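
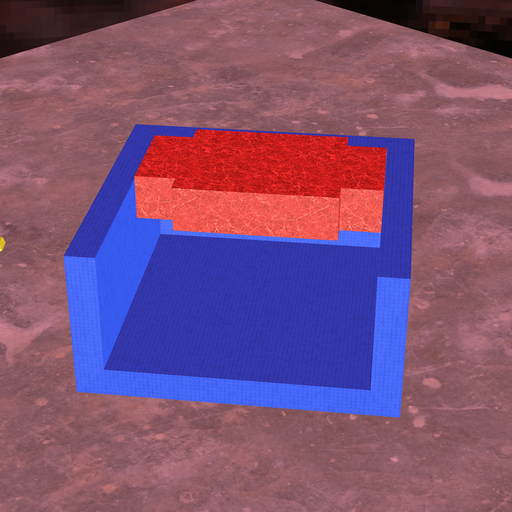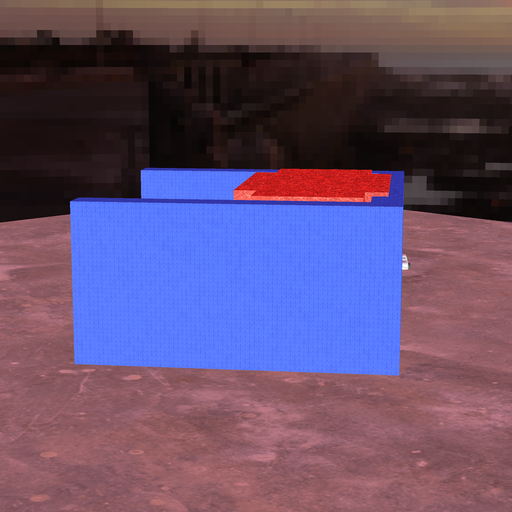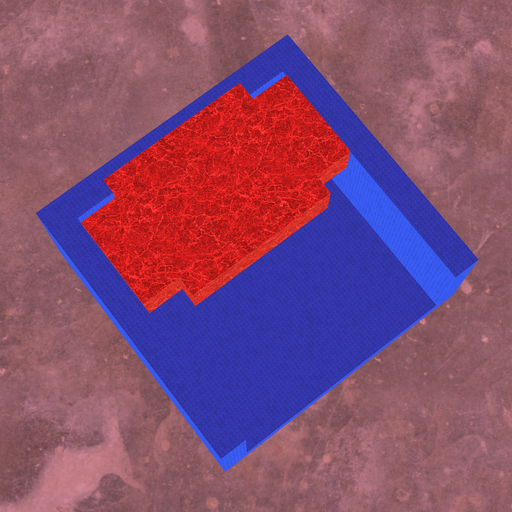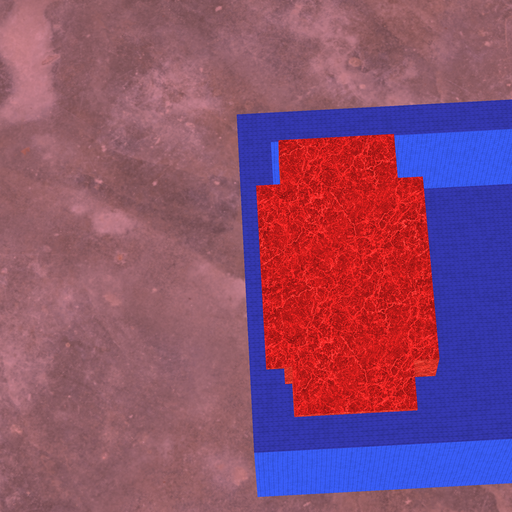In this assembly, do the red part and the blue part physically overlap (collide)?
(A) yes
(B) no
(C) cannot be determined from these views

(A) yes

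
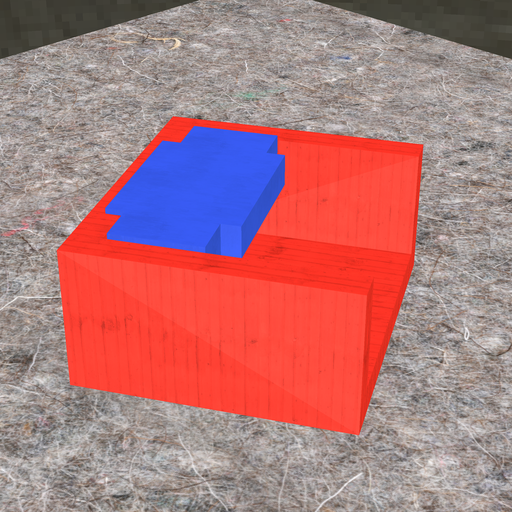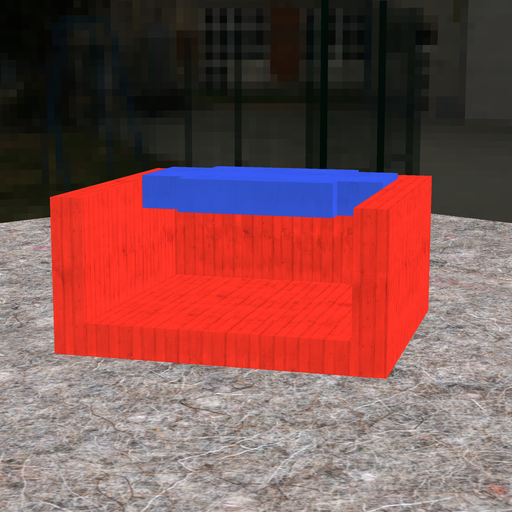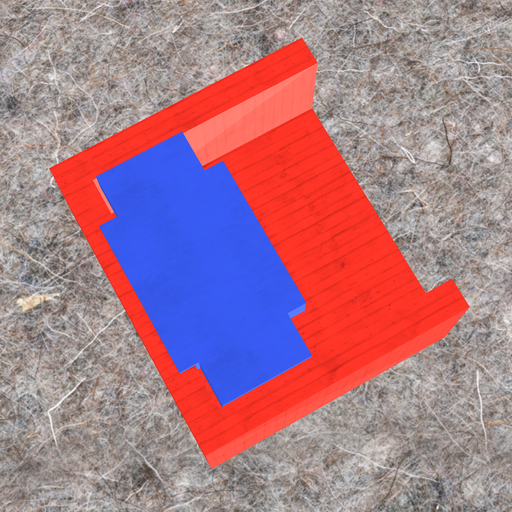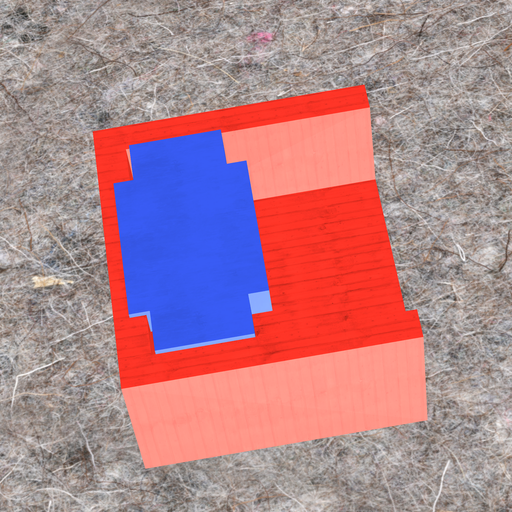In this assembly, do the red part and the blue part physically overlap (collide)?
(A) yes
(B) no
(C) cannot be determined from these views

(A) yes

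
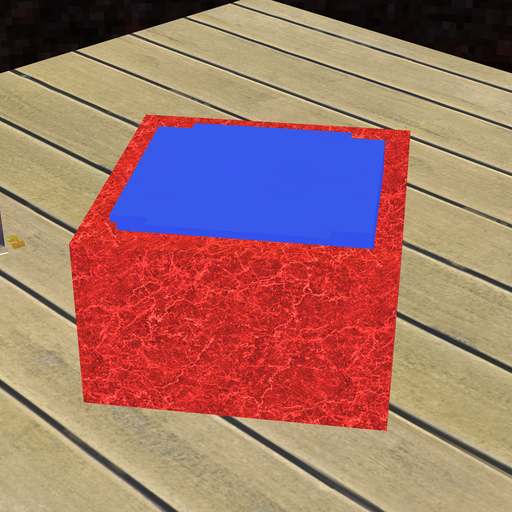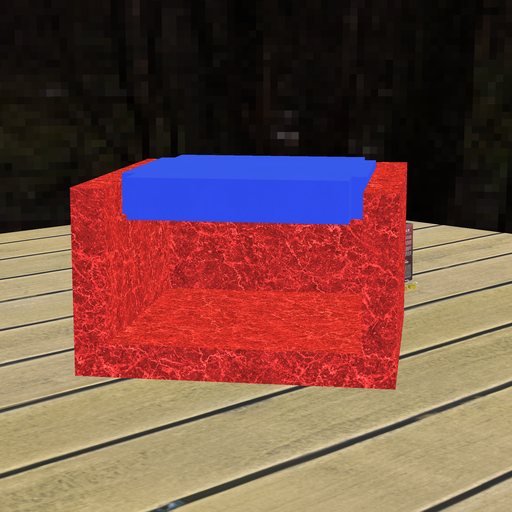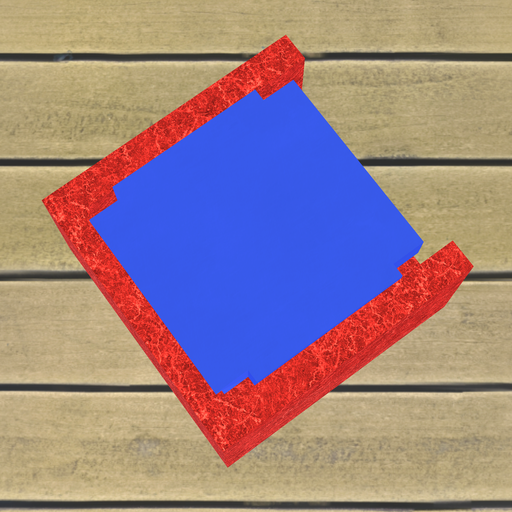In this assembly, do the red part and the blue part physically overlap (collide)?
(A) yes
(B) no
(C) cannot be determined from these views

(A) yes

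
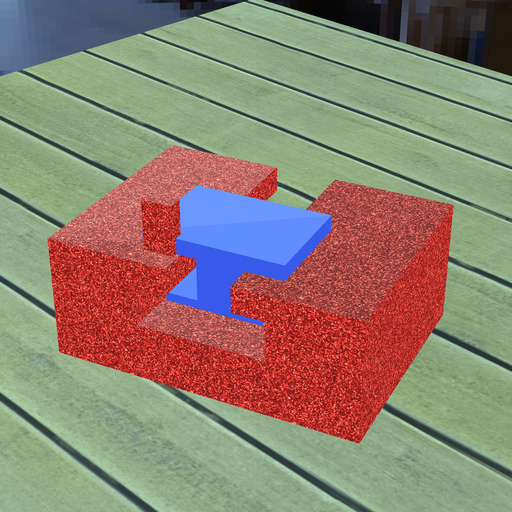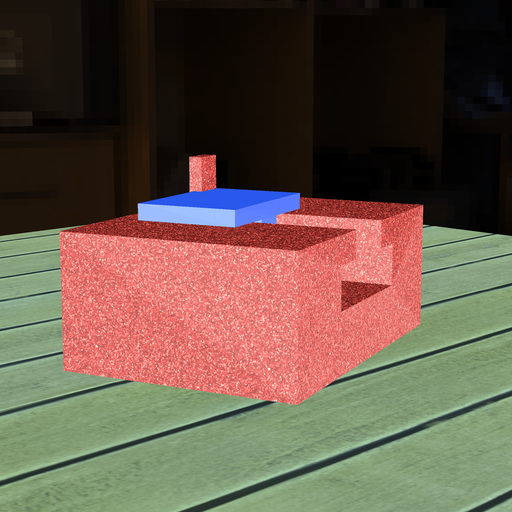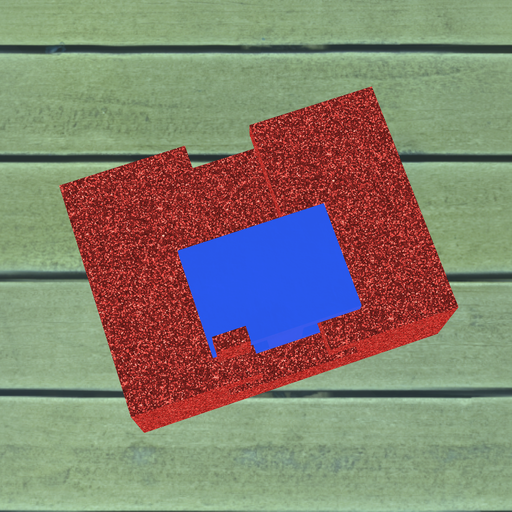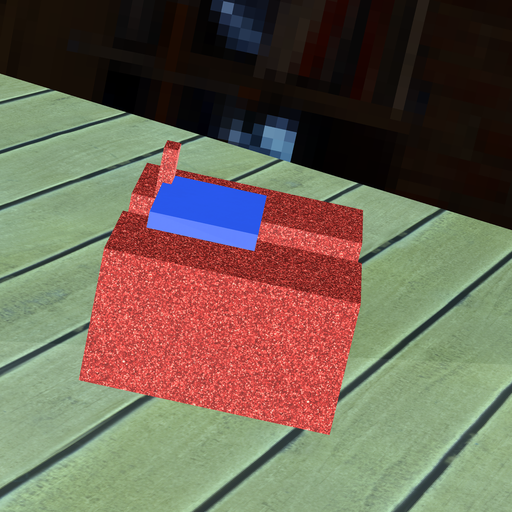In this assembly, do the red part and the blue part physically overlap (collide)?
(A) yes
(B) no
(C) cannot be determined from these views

(A) yes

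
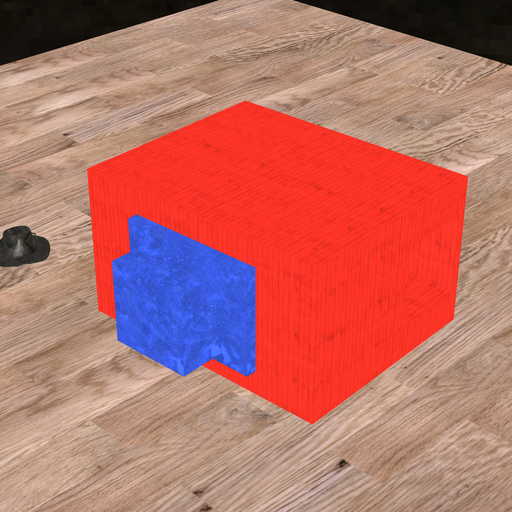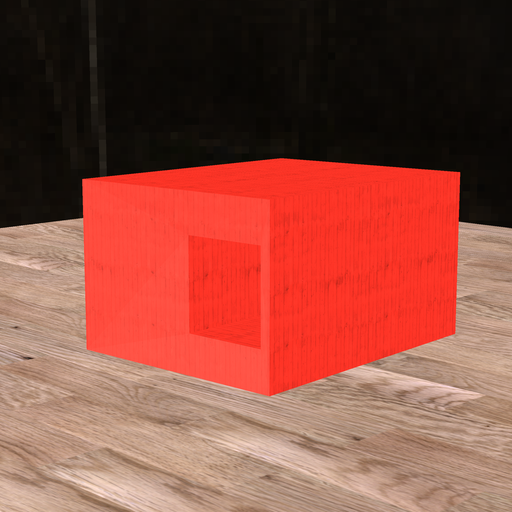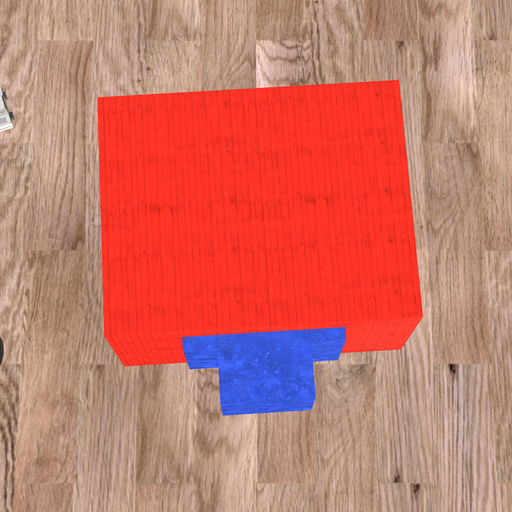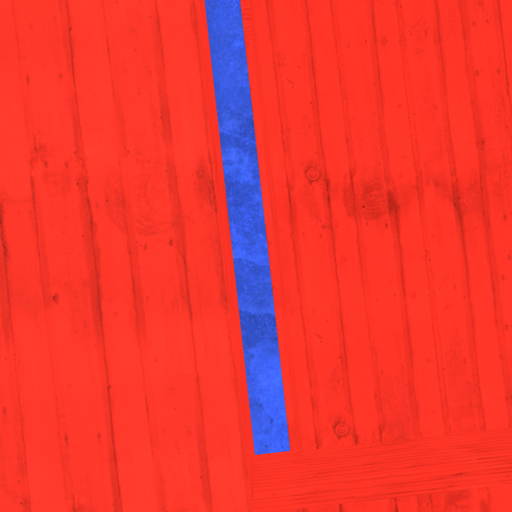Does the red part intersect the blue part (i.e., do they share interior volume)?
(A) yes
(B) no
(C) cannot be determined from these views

(B) no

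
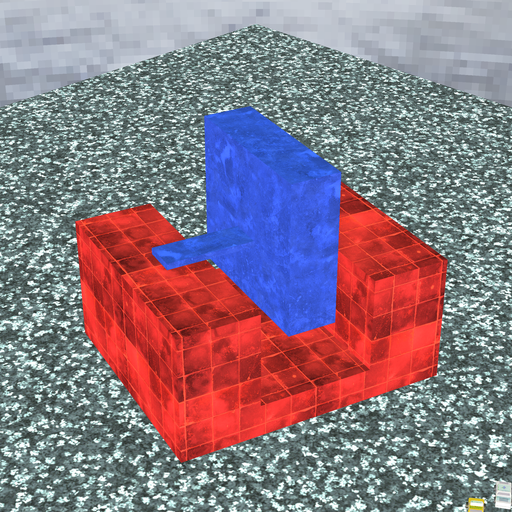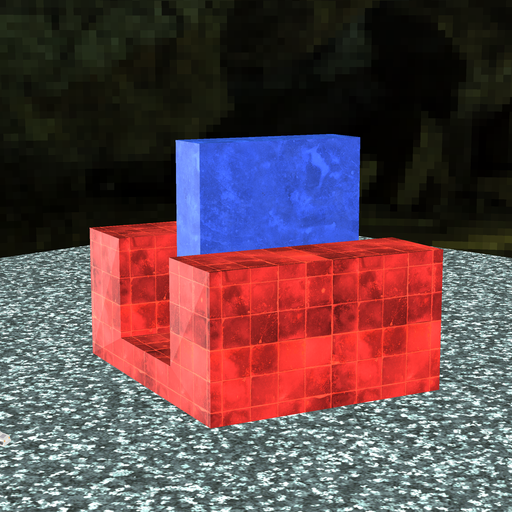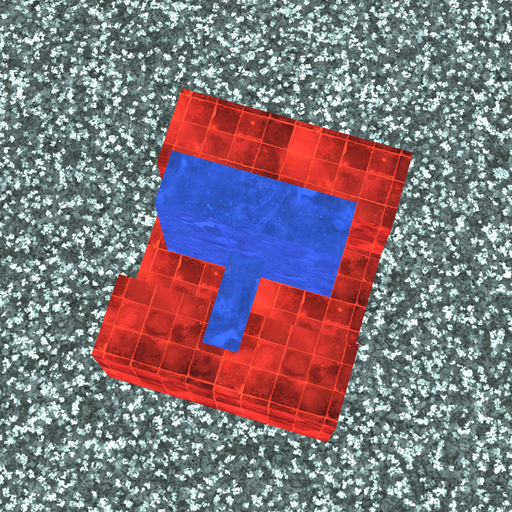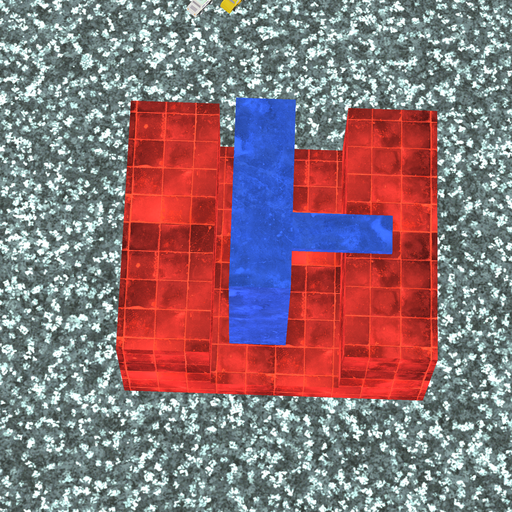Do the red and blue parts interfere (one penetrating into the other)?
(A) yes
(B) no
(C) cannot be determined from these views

(B) no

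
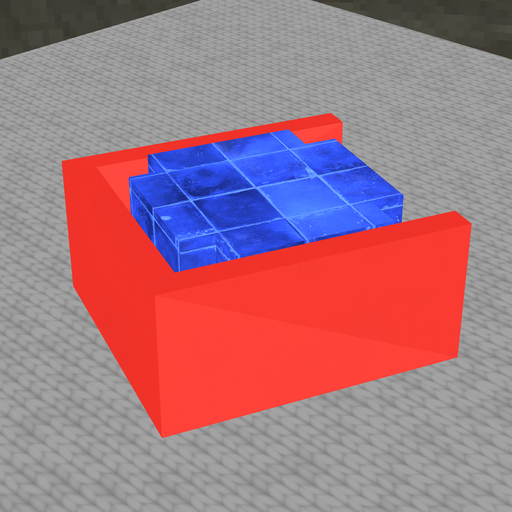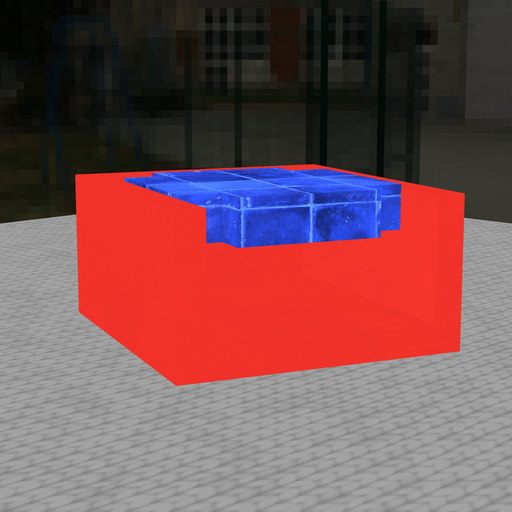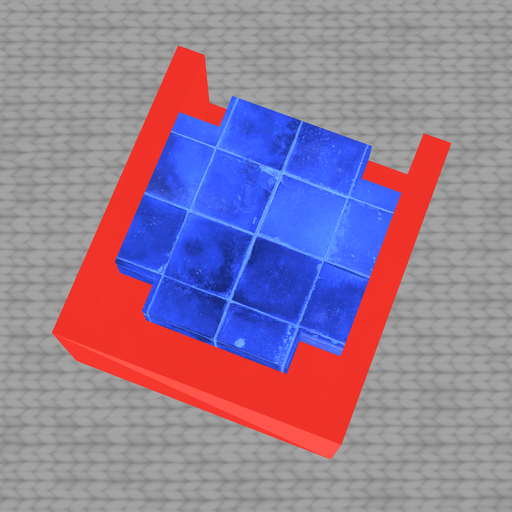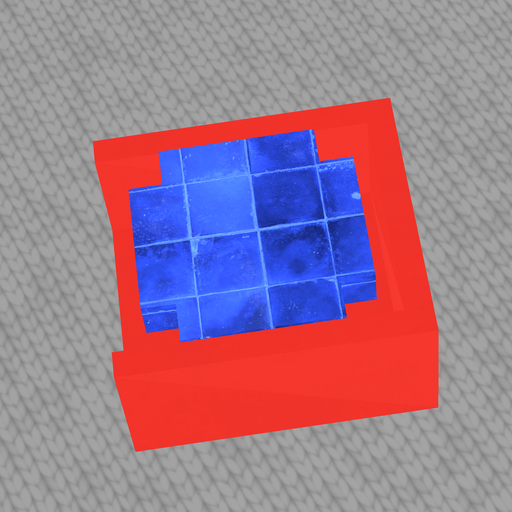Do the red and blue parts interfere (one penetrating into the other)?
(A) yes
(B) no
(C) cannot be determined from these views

(B) no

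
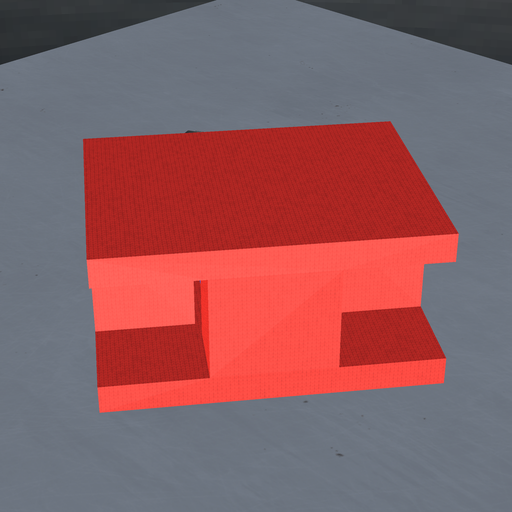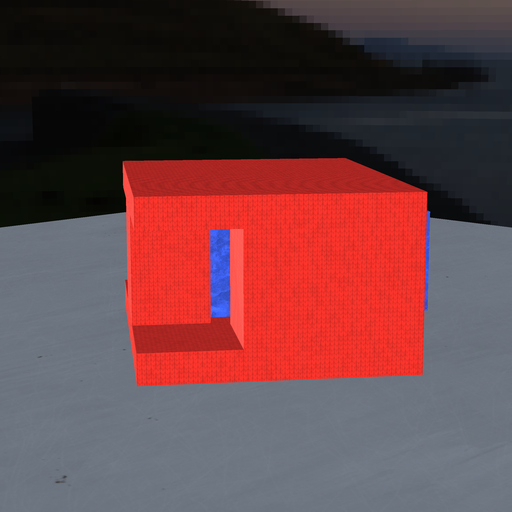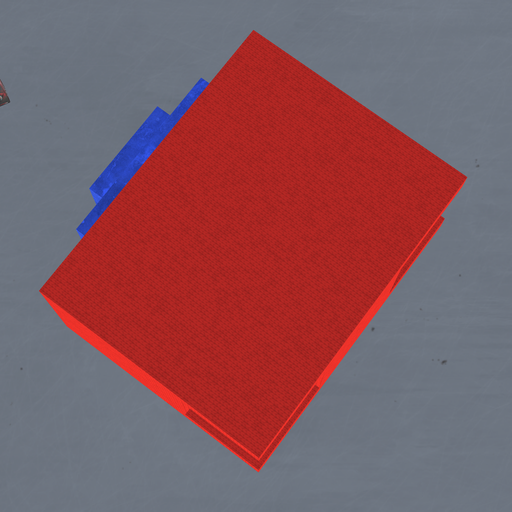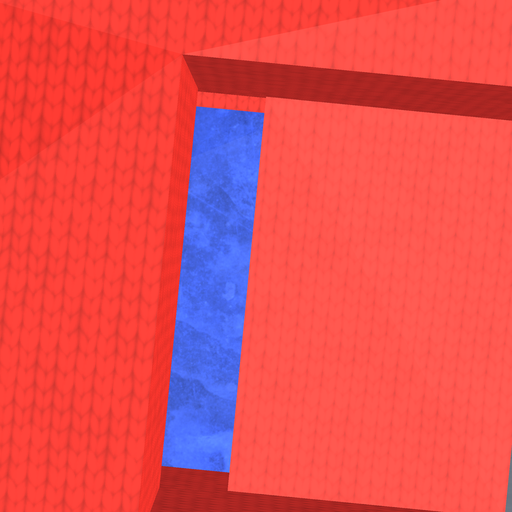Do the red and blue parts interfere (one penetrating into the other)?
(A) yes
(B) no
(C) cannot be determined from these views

(A) yes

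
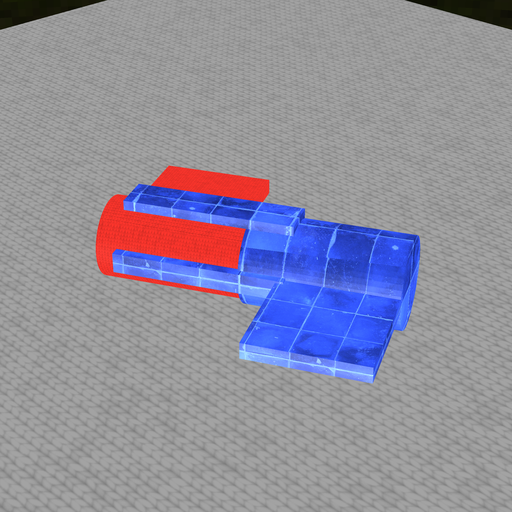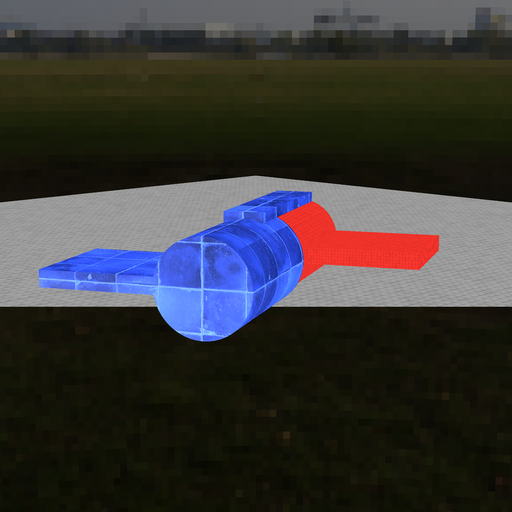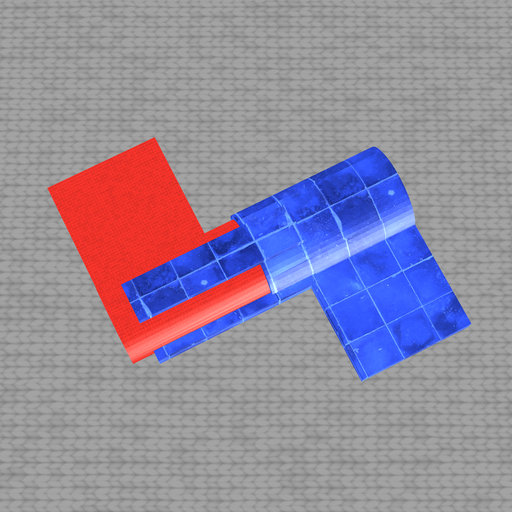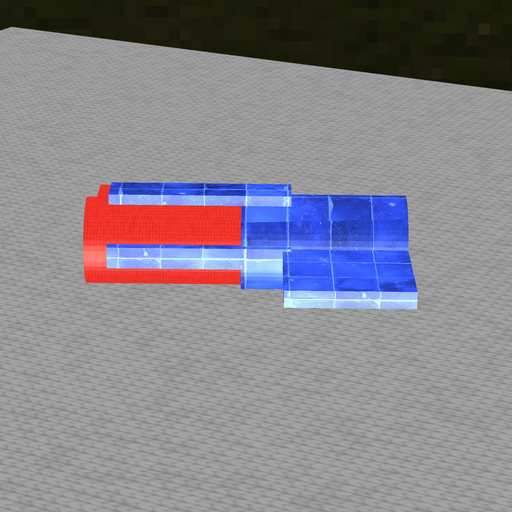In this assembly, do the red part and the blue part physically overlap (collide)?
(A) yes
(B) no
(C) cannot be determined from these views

(A) yes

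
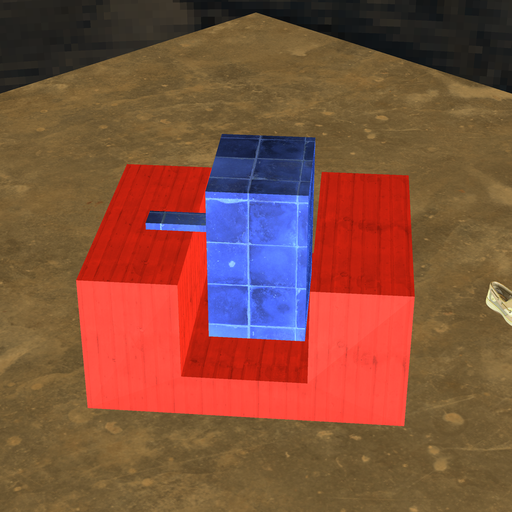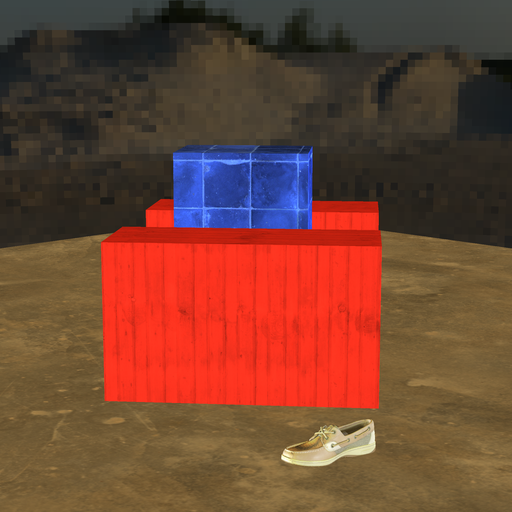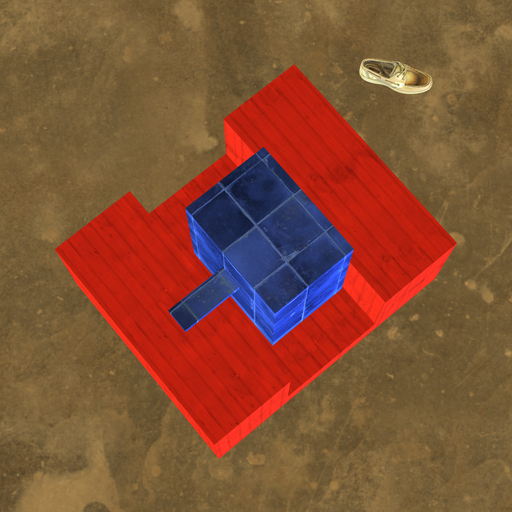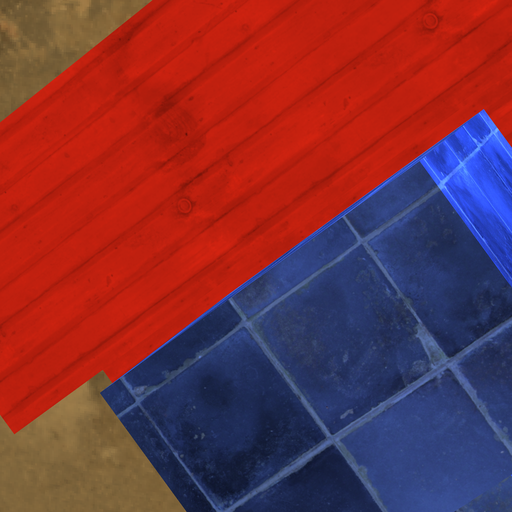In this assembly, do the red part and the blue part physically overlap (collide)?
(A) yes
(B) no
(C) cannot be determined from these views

(B) no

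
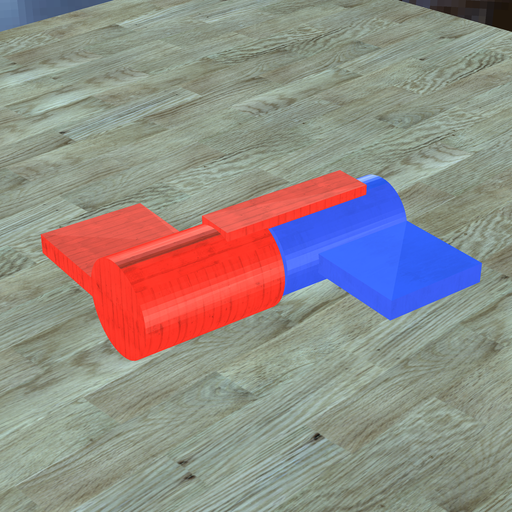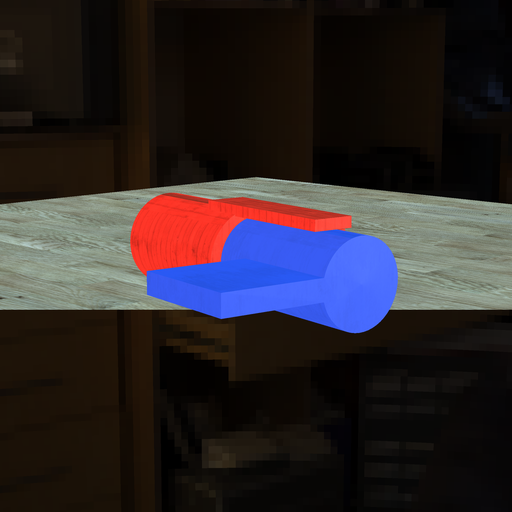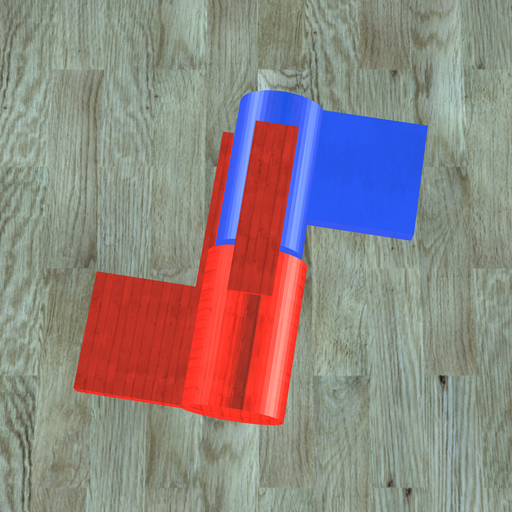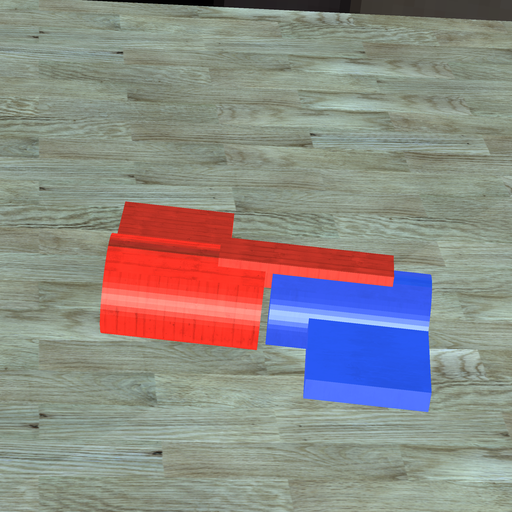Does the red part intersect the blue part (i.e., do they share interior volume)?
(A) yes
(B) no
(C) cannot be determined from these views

(B) no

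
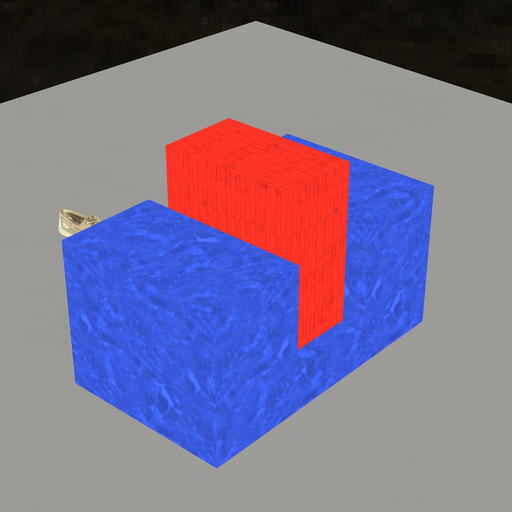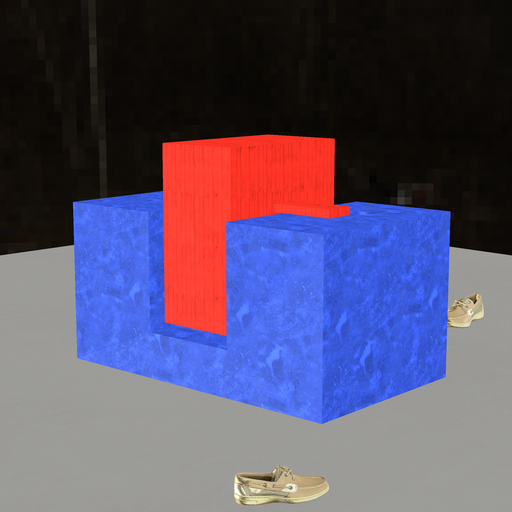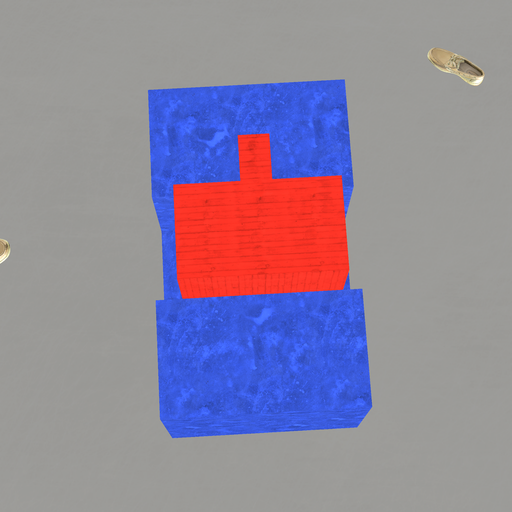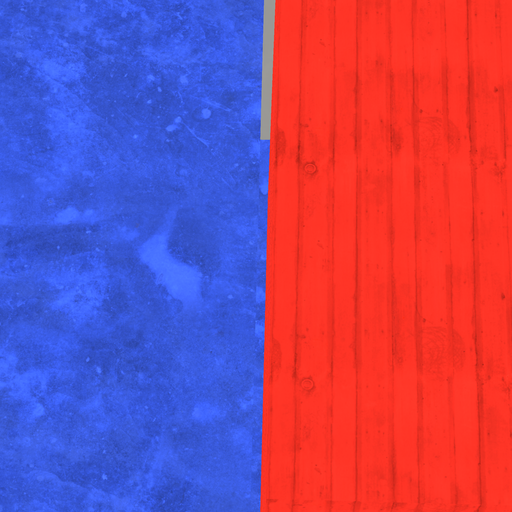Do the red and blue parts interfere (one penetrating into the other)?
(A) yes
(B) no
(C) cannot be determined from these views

(B) no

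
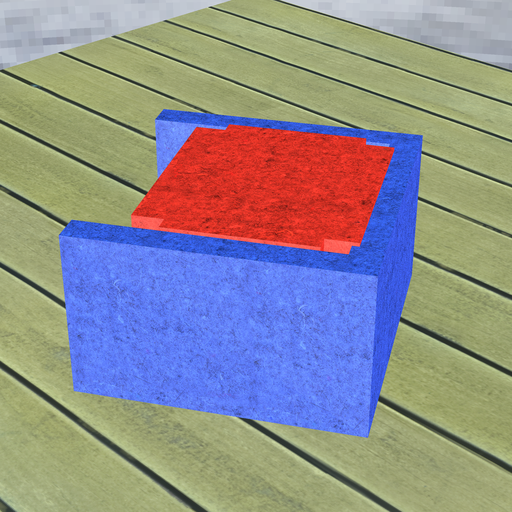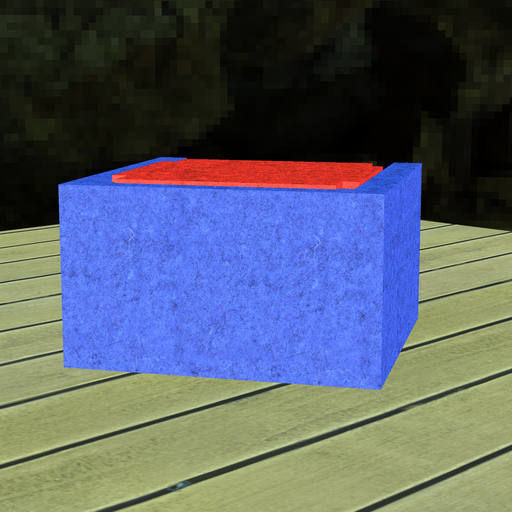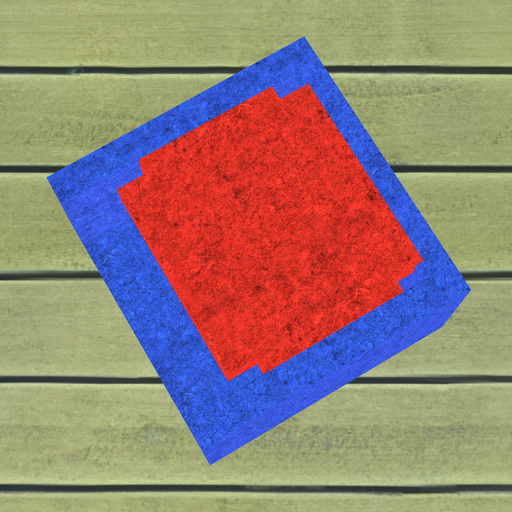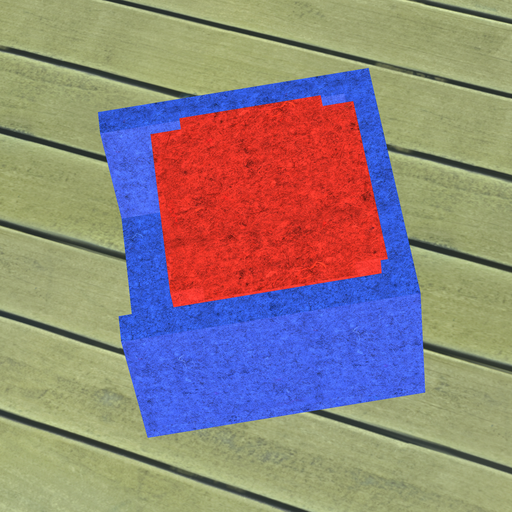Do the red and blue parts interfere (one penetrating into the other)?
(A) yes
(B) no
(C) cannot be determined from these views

(A) yes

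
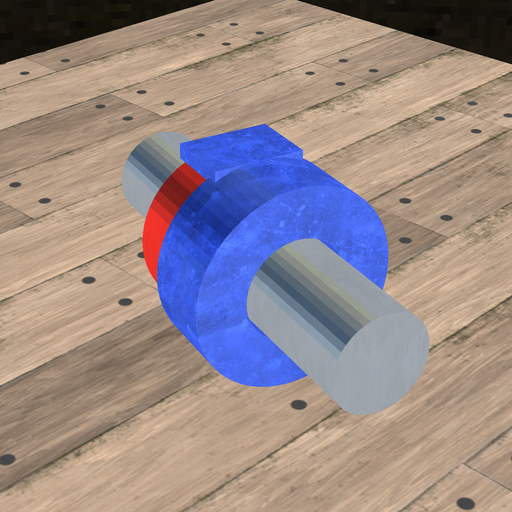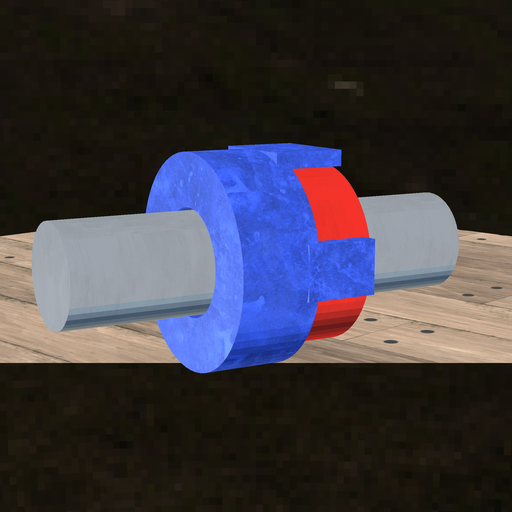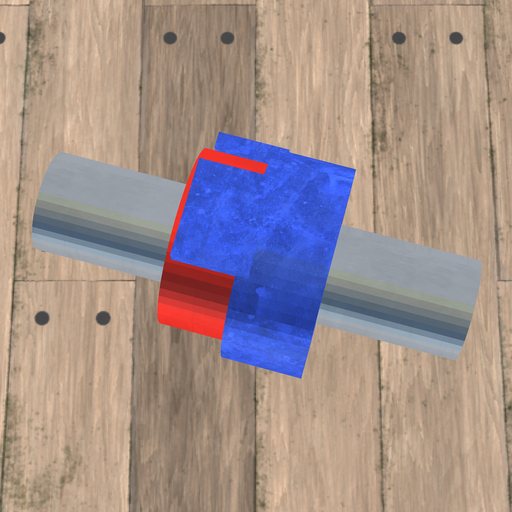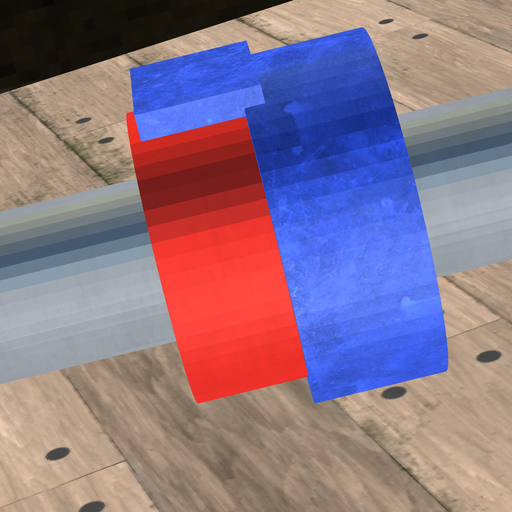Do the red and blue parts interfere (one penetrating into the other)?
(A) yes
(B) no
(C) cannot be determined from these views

(A) yes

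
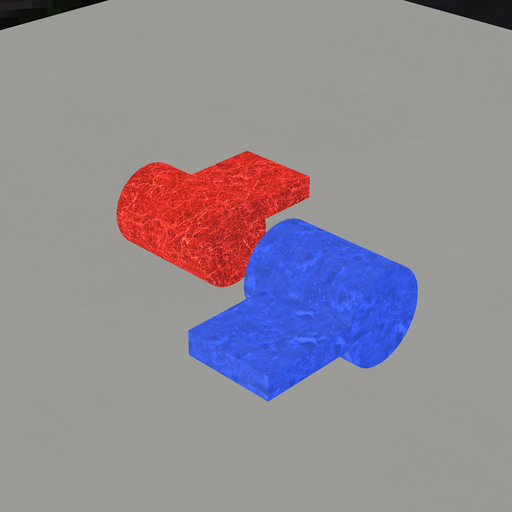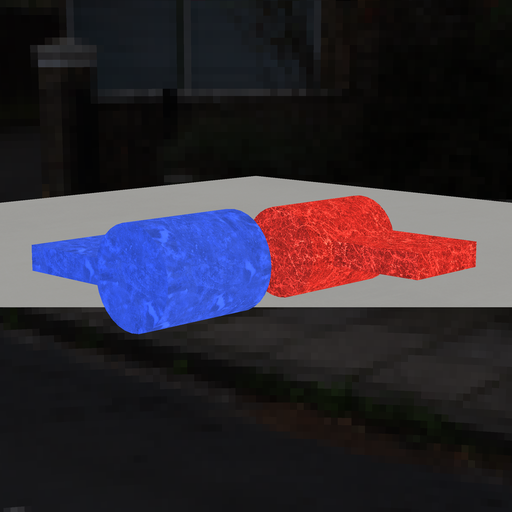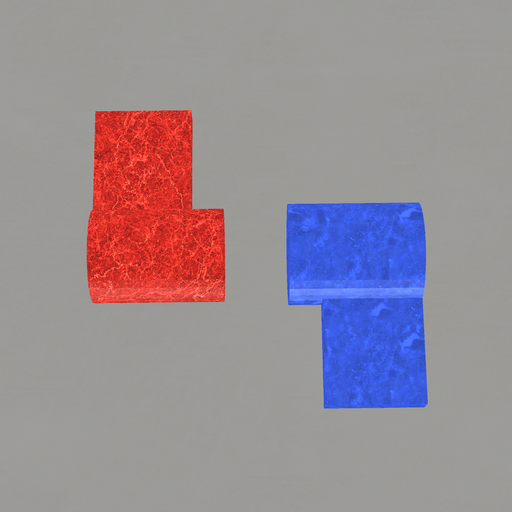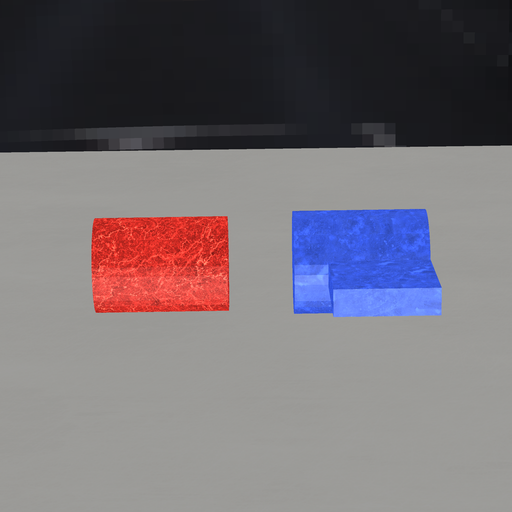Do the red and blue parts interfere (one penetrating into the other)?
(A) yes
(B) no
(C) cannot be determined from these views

(B) no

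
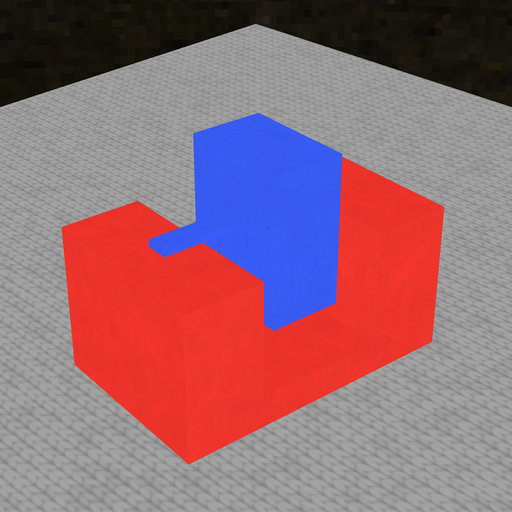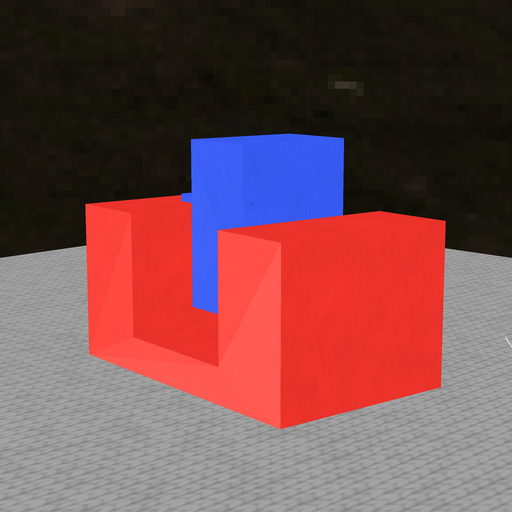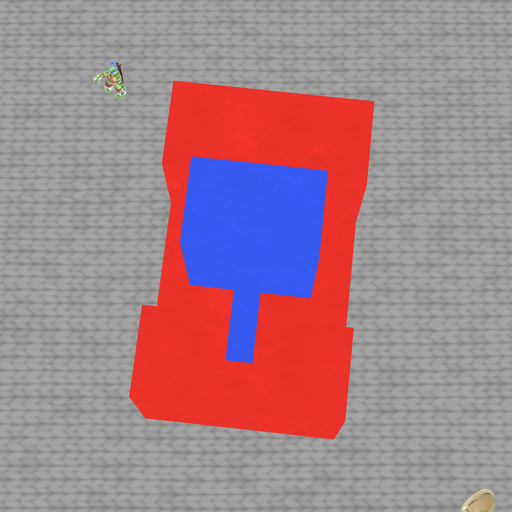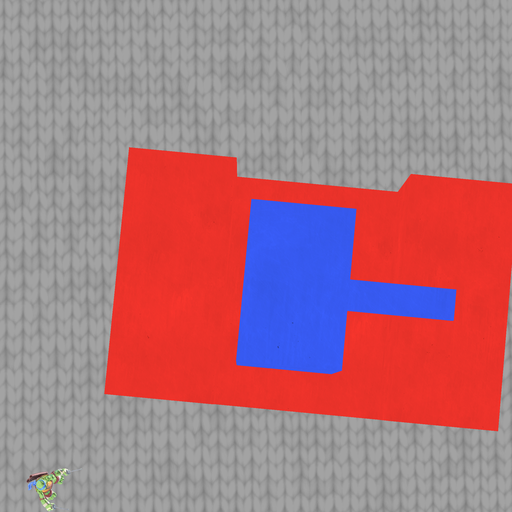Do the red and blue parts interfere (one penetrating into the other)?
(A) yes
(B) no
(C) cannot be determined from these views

(B) no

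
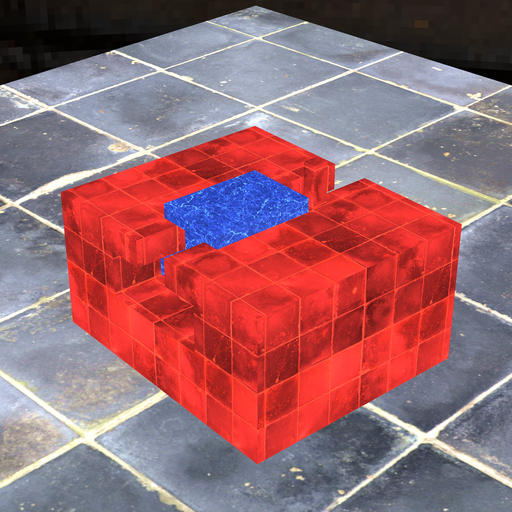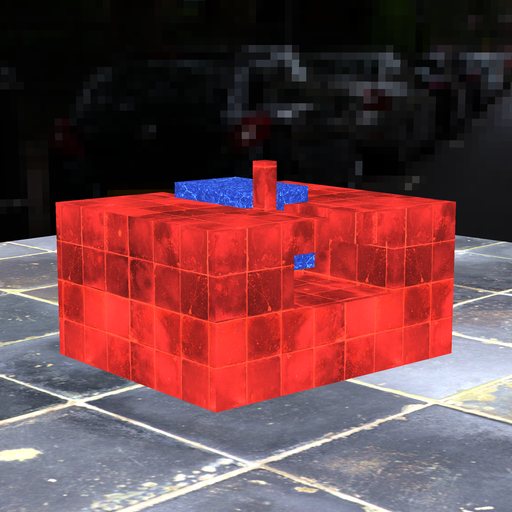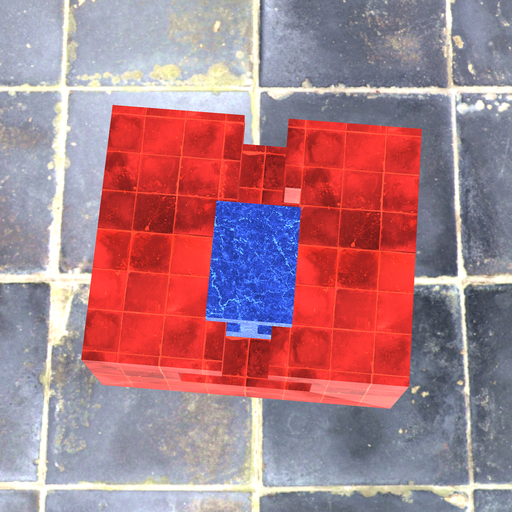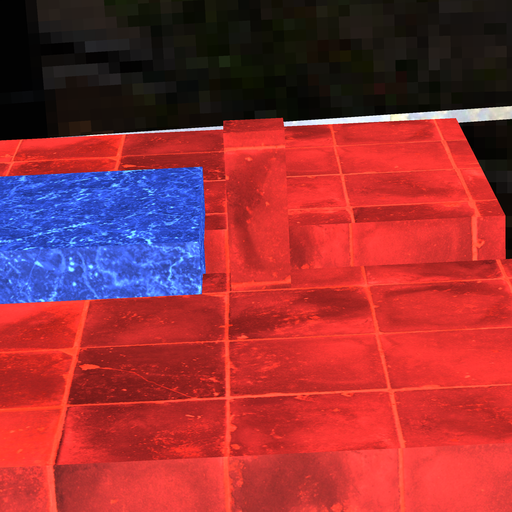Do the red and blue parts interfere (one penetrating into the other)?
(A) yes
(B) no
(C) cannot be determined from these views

(B) no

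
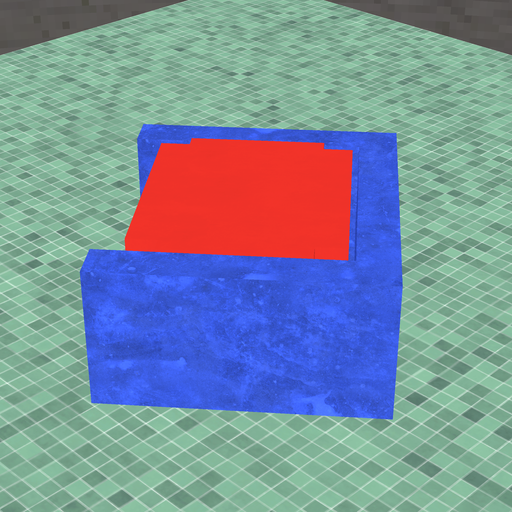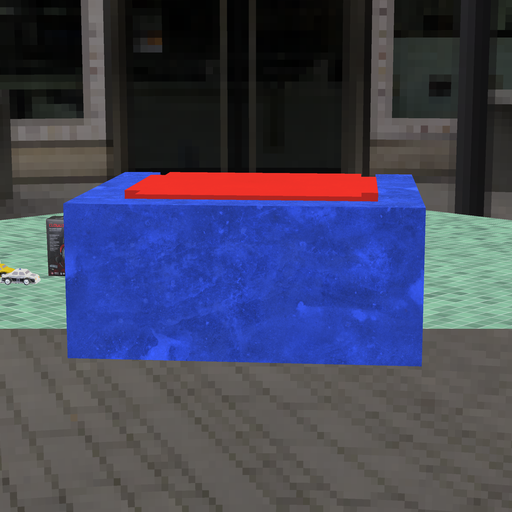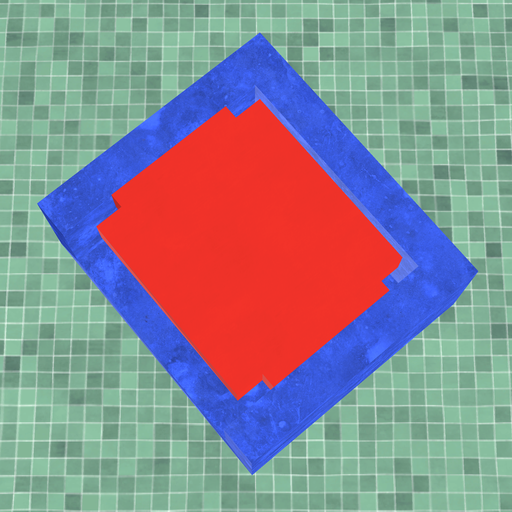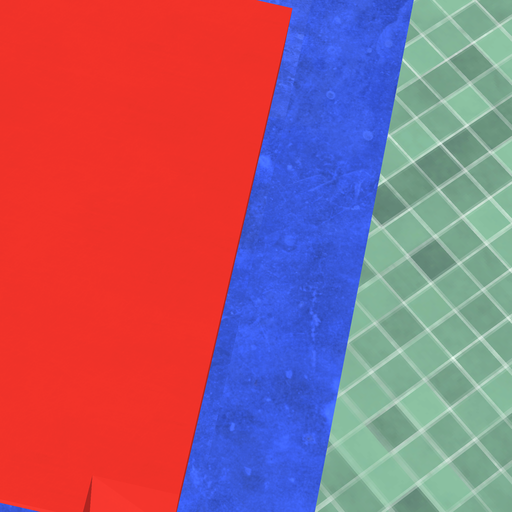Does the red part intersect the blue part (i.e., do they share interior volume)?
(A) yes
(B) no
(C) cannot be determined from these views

(B) no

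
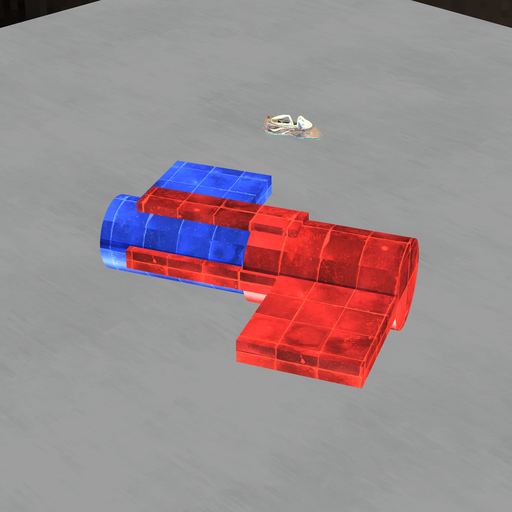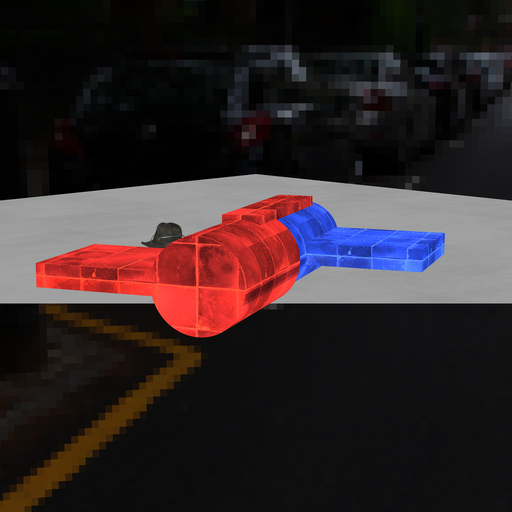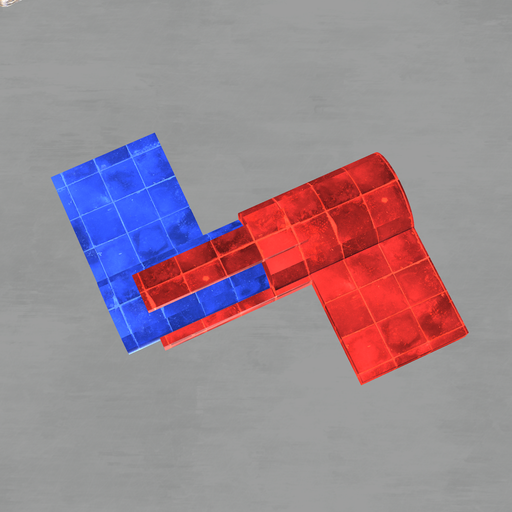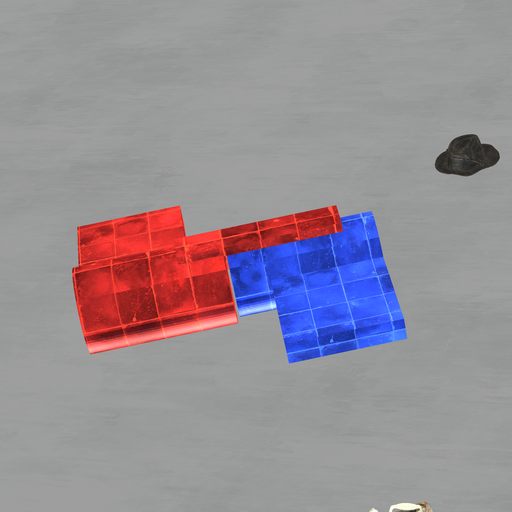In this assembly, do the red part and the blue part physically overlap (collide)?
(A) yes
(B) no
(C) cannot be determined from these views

(B) no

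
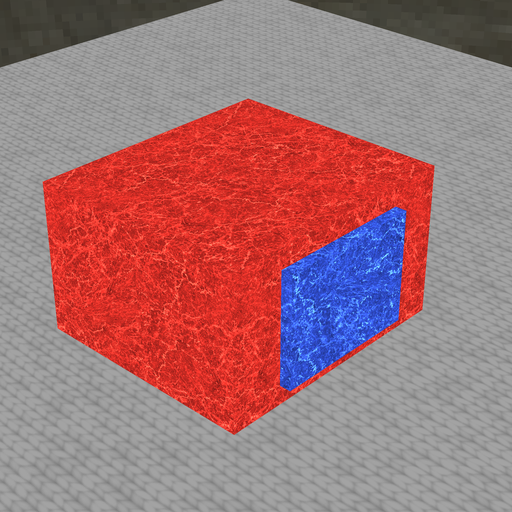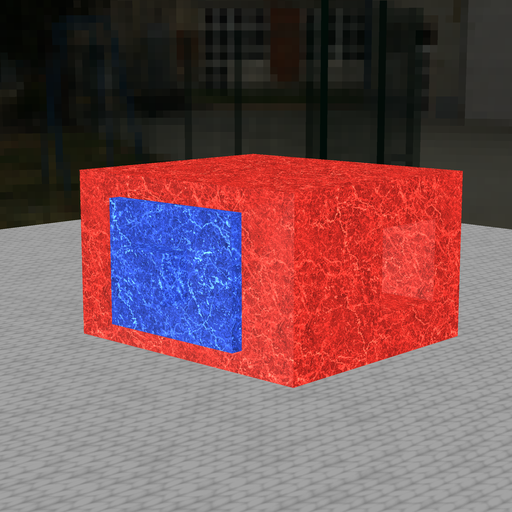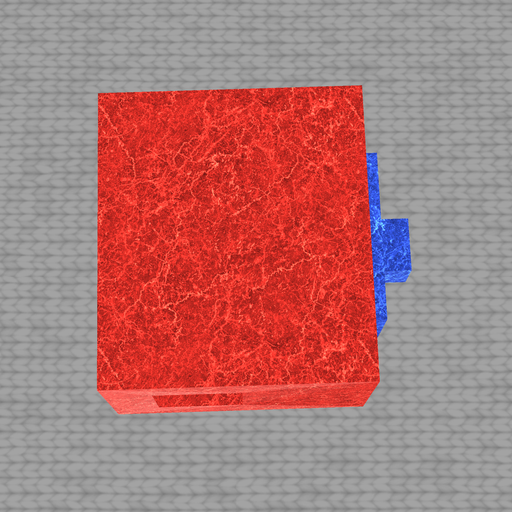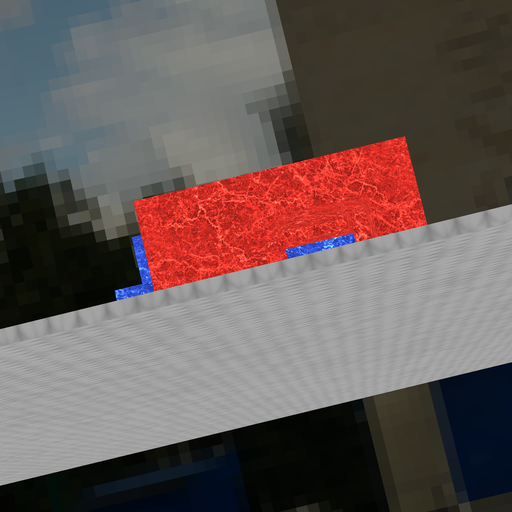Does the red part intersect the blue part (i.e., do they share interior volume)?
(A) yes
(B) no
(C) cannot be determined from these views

(A) yes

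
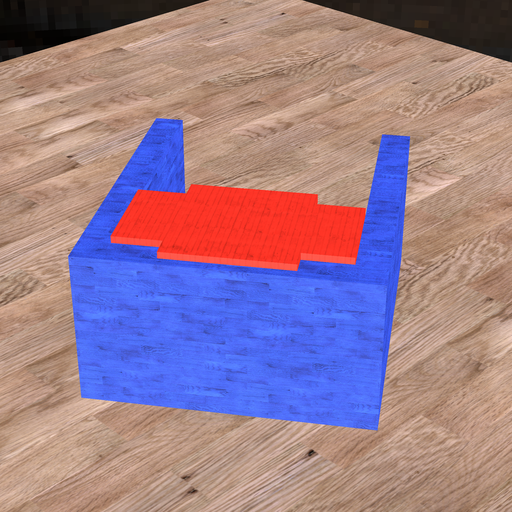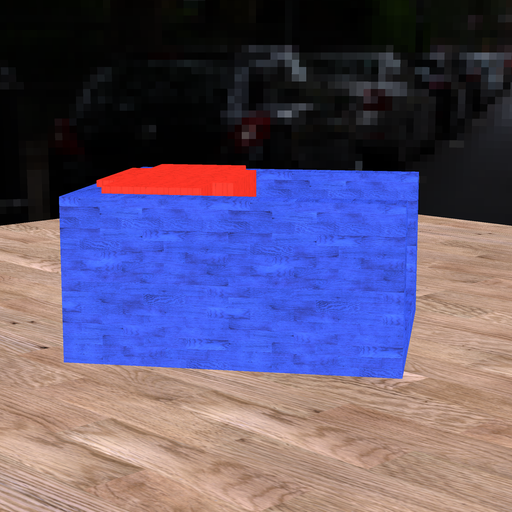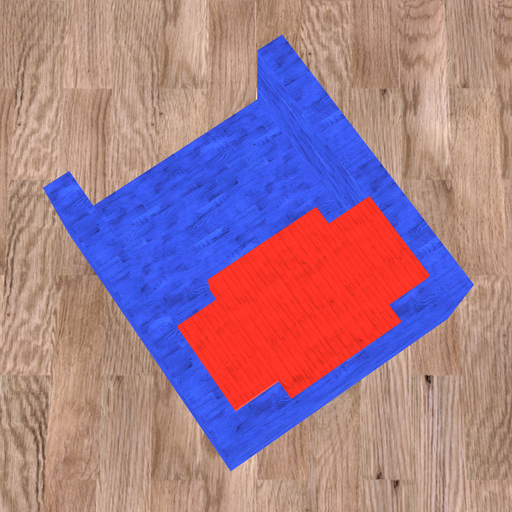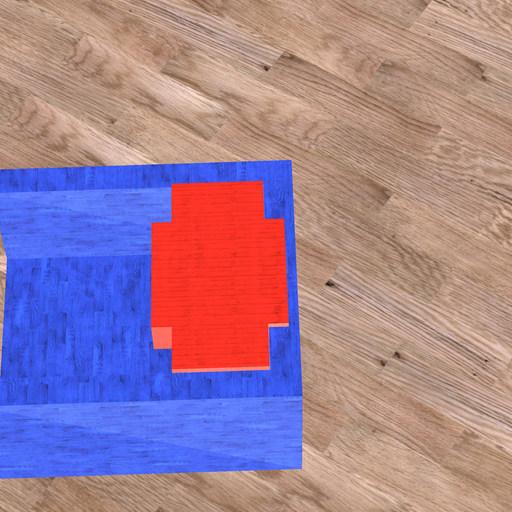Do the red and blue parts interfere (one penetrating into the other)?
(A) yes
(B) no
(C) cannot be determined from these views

(A) yes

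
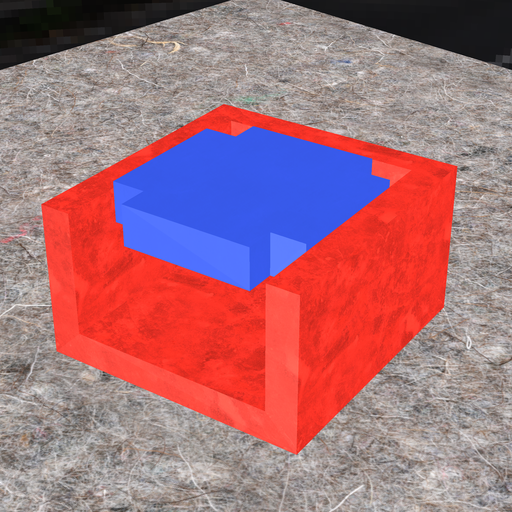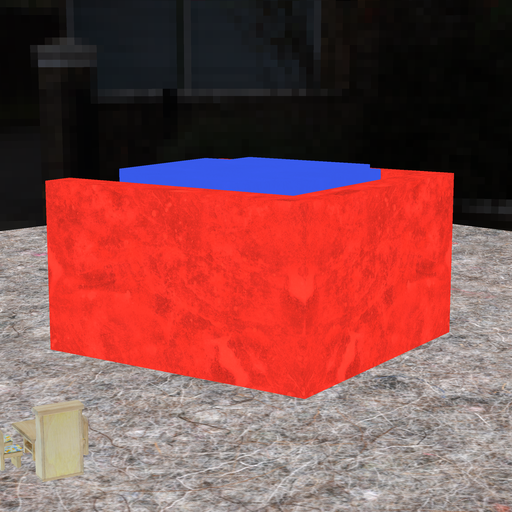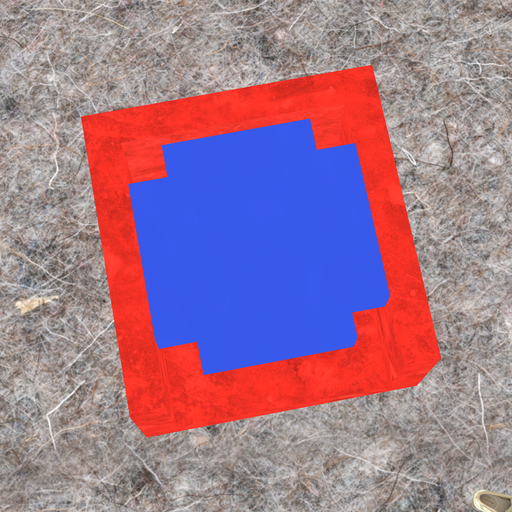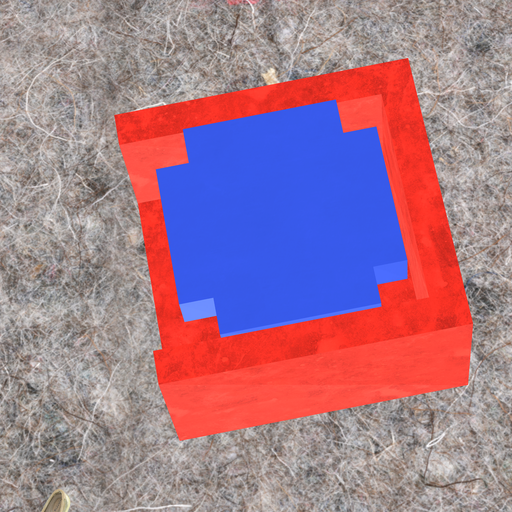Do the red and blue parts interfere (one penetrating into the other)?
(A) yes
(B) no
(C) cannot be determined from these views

(B) no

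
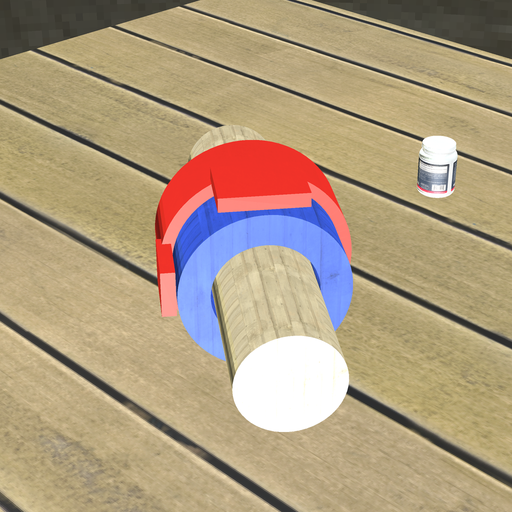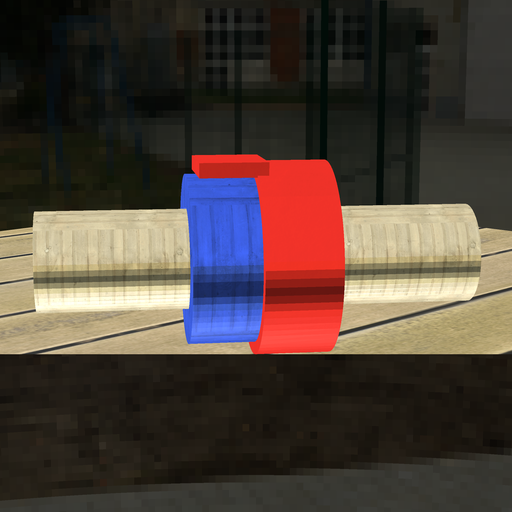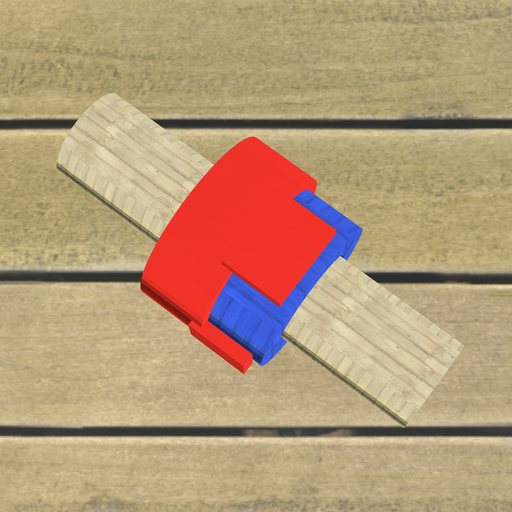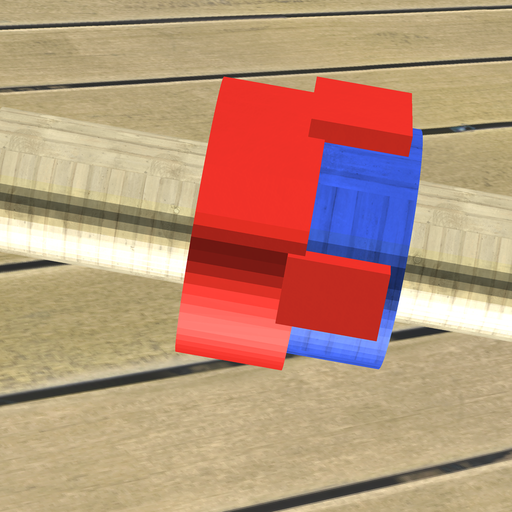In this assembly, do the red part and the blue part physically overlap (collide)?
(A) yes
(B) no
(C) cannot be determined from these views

(A) yes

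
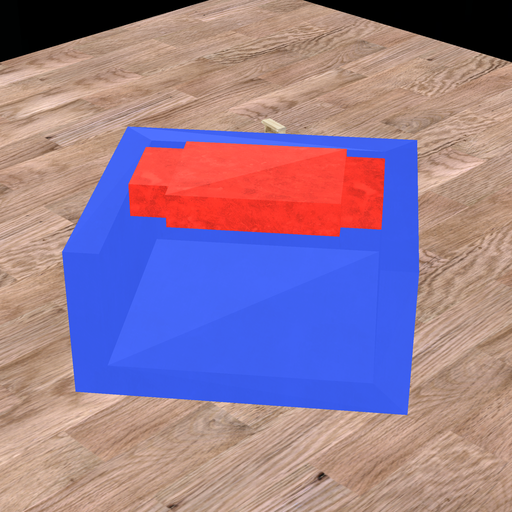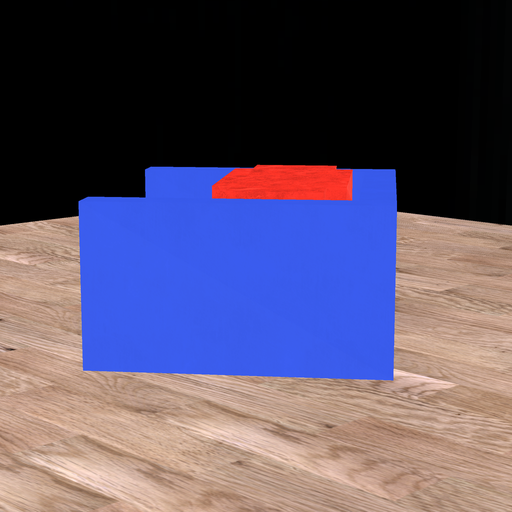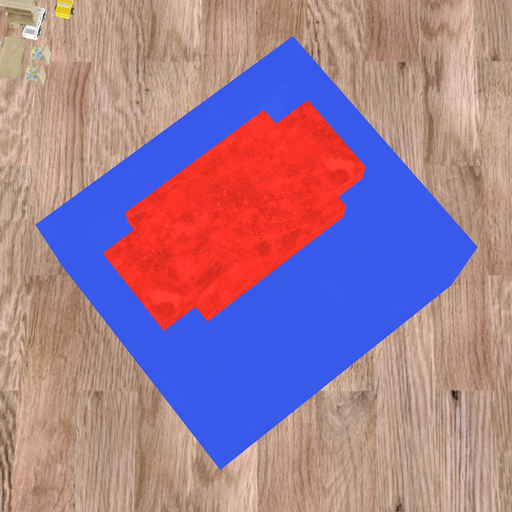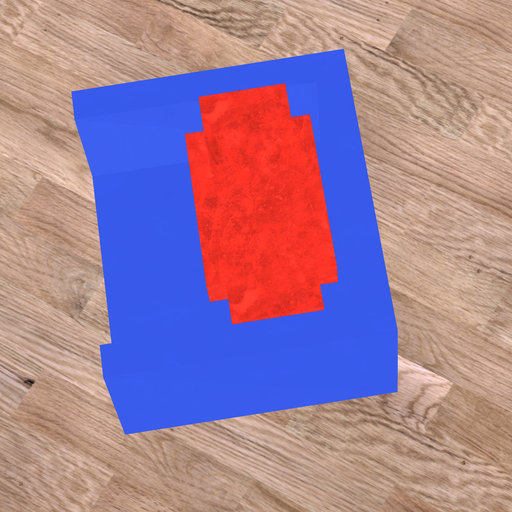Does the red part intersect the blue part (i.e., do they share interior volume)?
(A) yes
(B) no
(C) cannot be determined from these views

(B) no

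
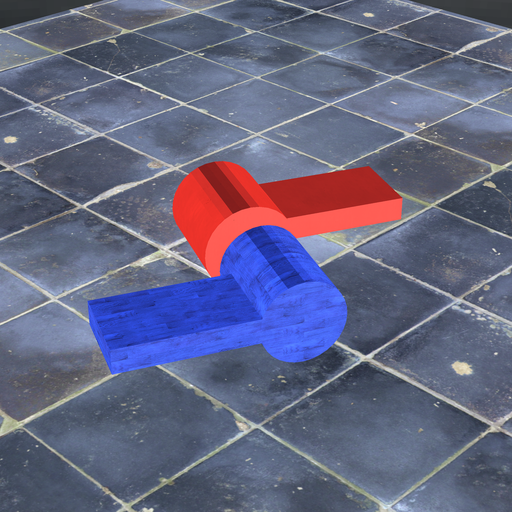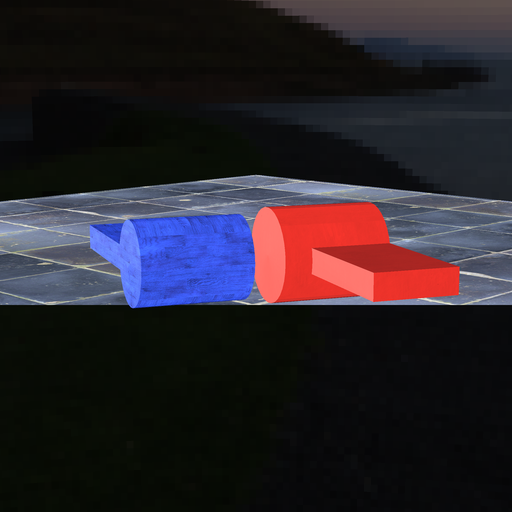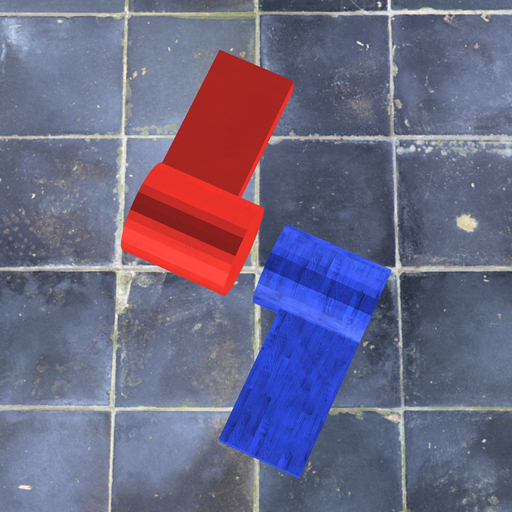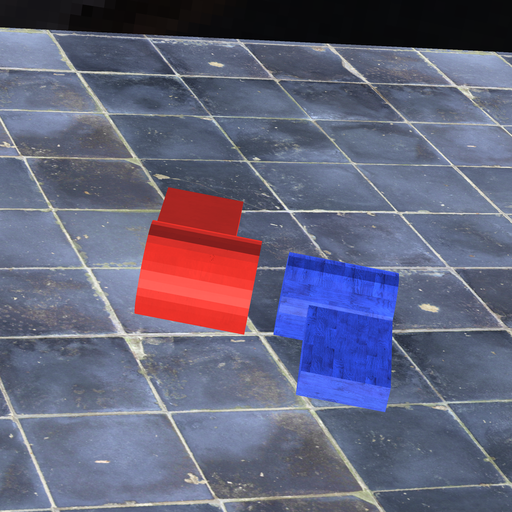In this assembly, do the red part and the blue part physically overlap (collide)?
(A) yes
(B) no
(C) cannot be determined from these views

(B) no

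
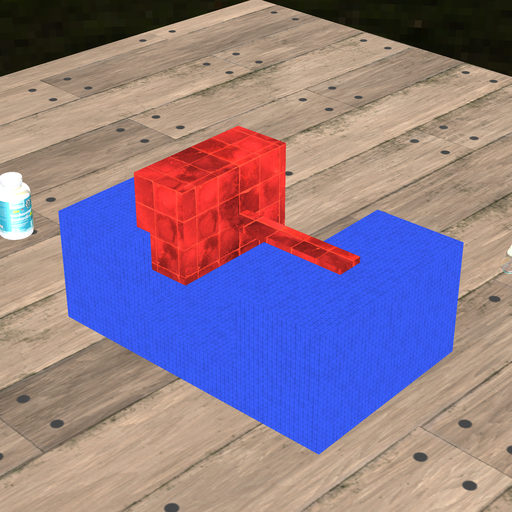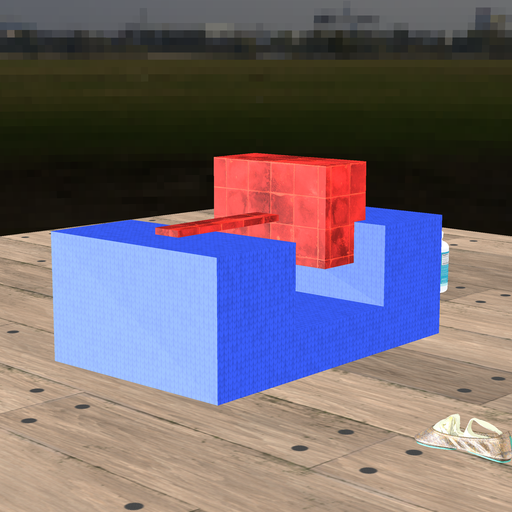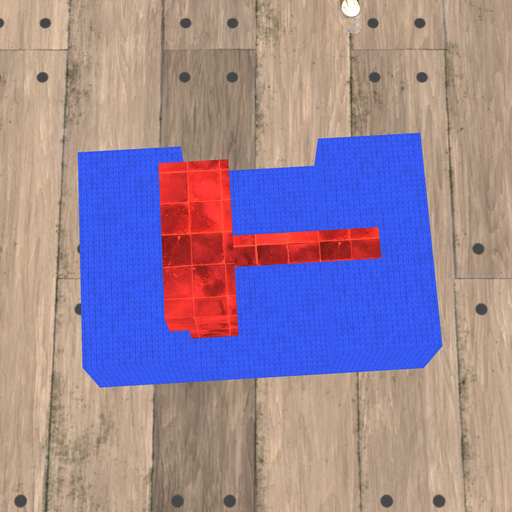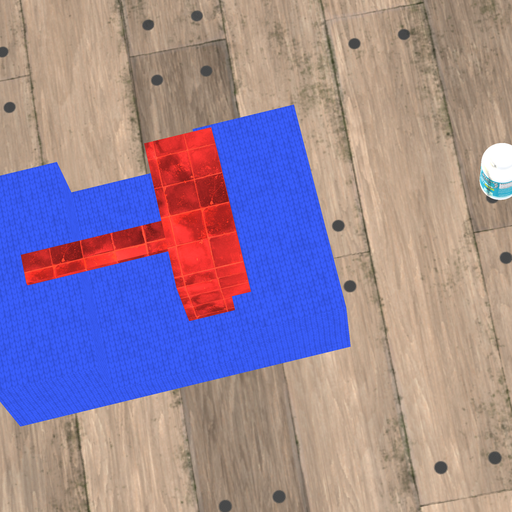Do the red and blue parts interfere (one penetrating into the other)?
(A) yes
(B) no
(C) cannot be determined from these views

(A) yes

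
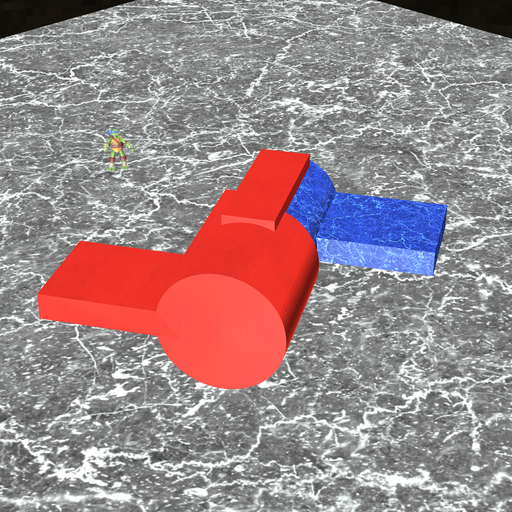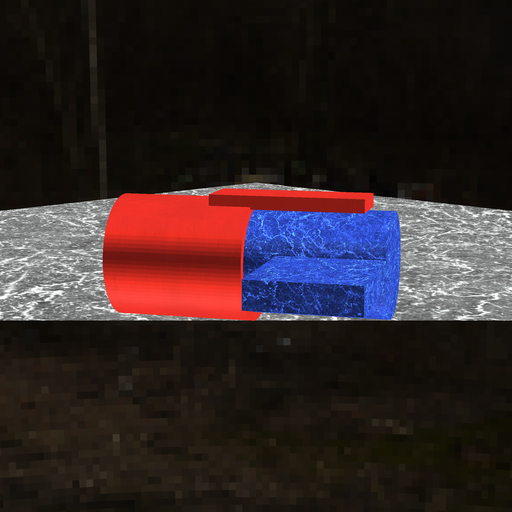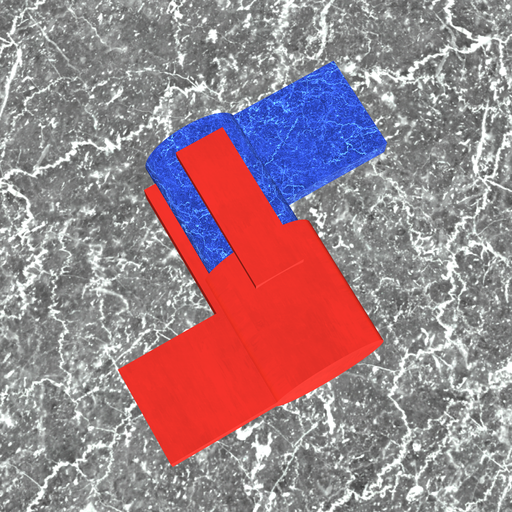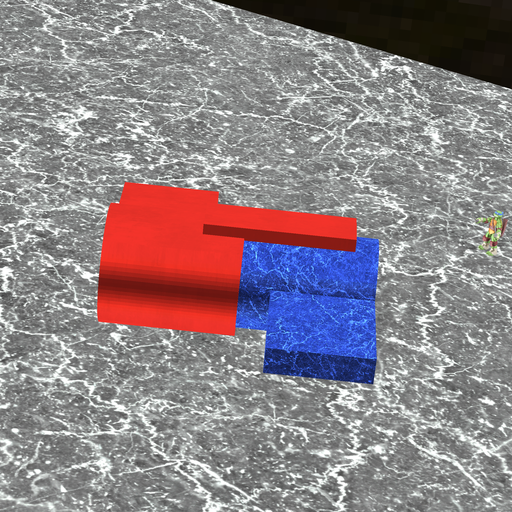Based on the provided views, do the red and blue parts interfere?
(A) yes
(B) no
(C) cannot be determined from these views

(A) yes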